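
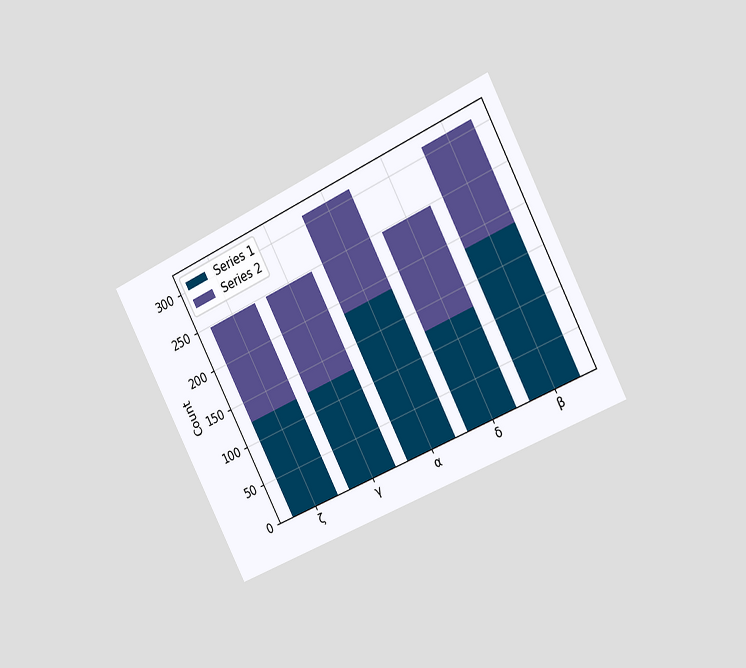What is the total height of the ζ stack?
248

The chart is tilted about 27° counter-clockwise and viewed slightly from the right. The ζ stack's top reaches 248 on the y-axis.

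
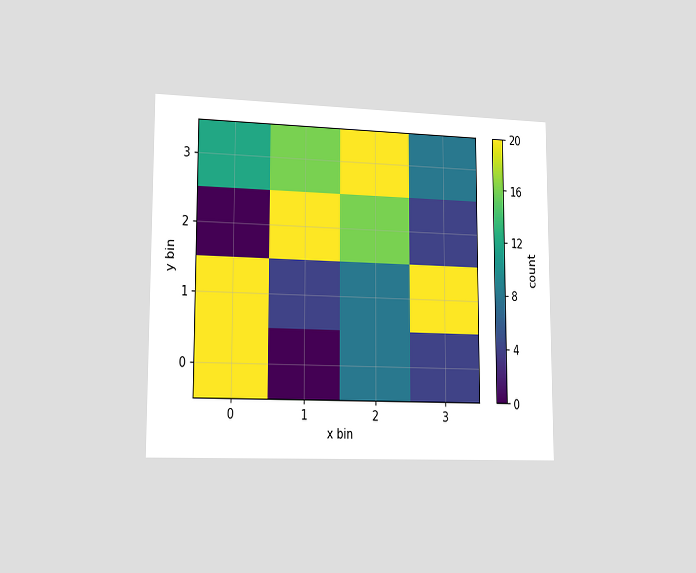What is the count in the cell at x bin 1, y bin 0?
0

The chart is viewed slightly from the left. Matching the cell (1, 0) against the colorbar gives 0.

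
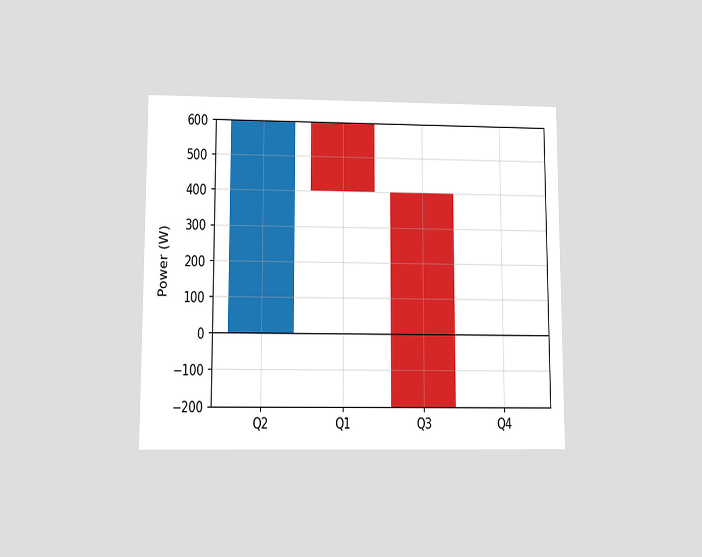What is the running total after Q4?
The chart is viewed slightly from below. After Q4 the running total reaches -200W.

-200W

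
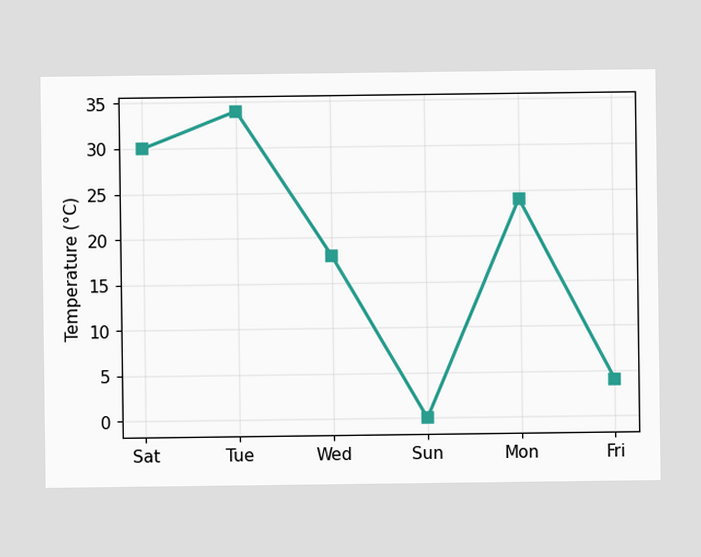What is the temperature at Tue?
At Tue, the line is at 34°C.

34°C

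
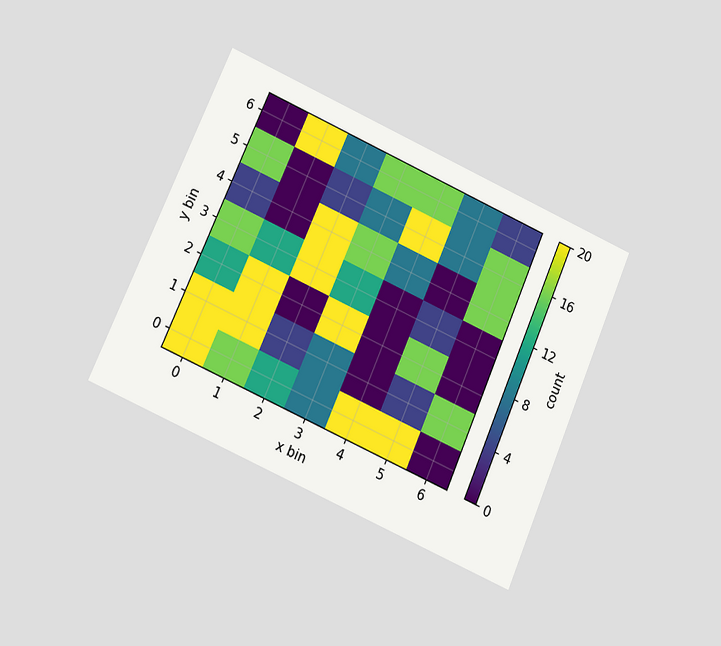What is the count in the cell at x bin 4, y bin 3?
The chart is tilted about 24° clockwise and viewed at a slight angle. Matching the cell (4, 3) against the colorbar gives 0.

0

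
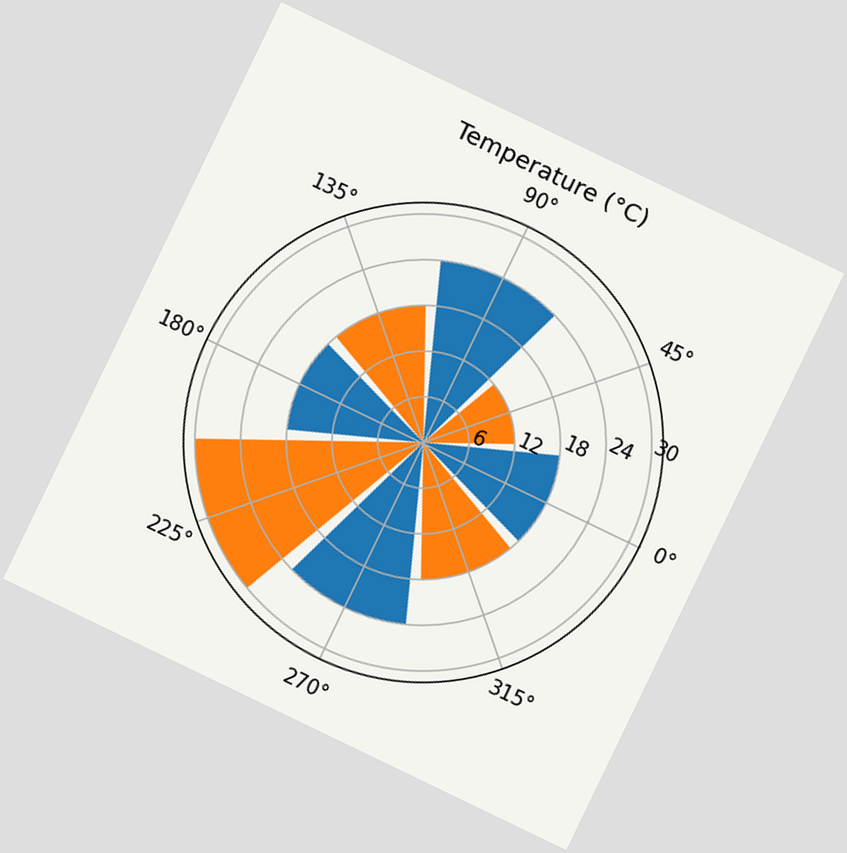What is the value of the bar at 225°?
30°C

The chart is tilted about 26° clockwise. The bar at 225° reaches 30°C on the radial axis.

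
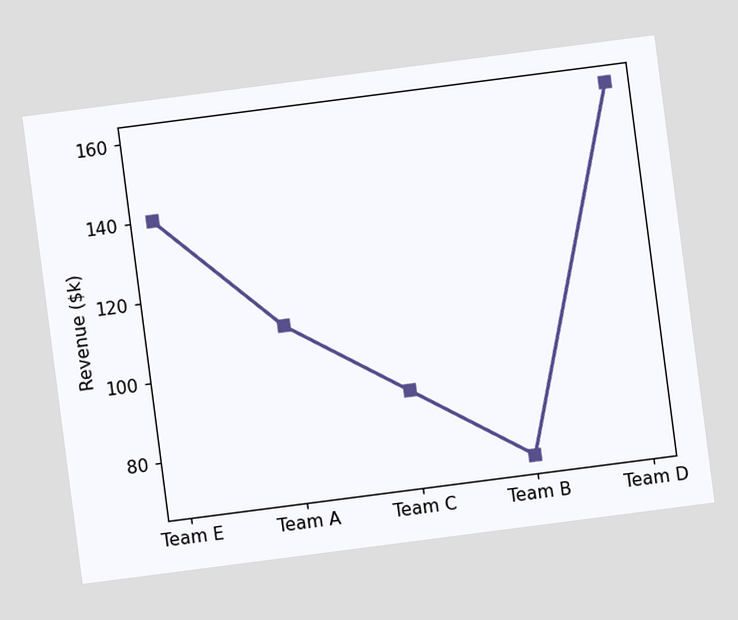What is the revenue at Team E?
The chart is tilted about 7° counter-clockwise. At Team E, the line is at $140k.

$140k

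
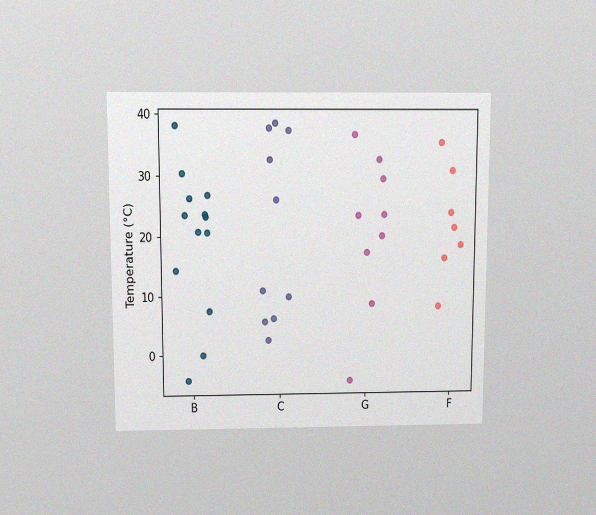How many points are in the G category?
The chart is viewed slightly from above, with some photo noise. Counting the markers in the G column gives 9.

9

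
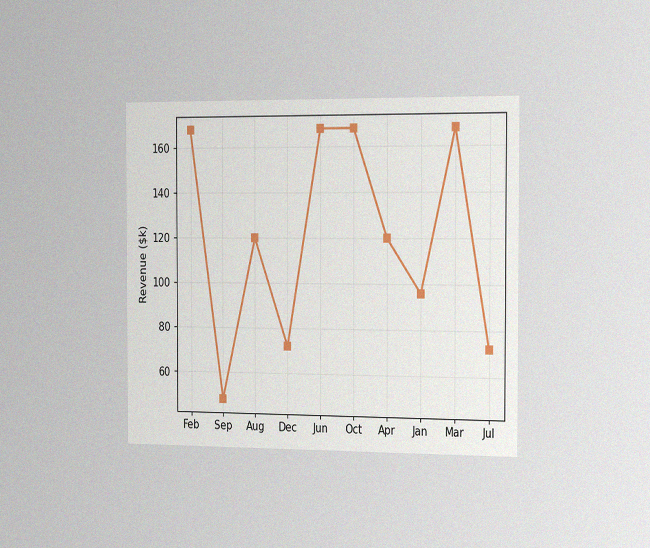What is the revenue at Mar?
The chart is viewed slightly from the right, with some photo noise. At Mar, the line is at $168k.

$168k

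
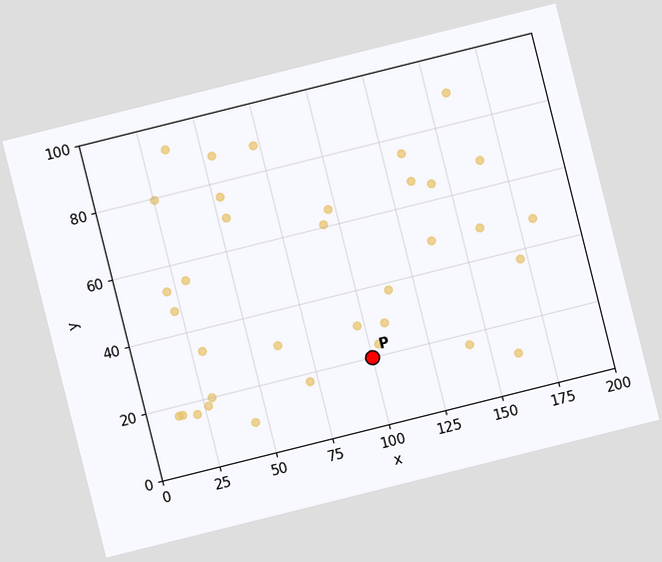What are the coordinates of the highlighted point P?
The chart is tilted about 14° counter-clockwise. Following the gridlines from P to each axis, P sits at (100, 20).

(100, 20)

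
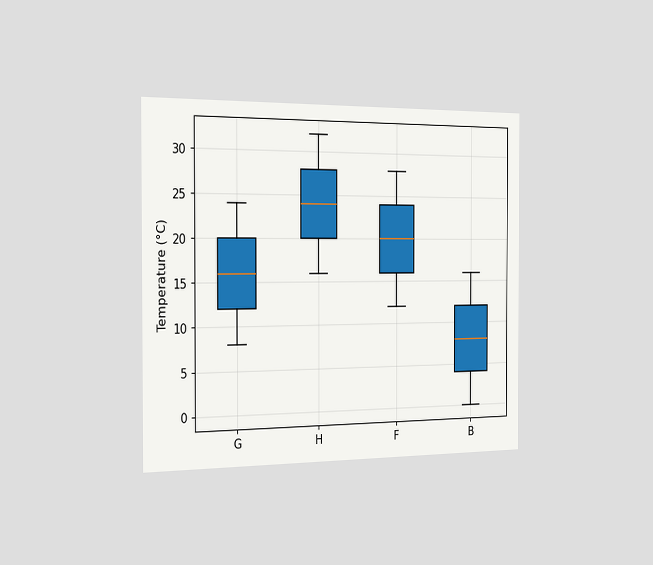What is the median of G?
The chart is viewed slightly from the left. The median line in the G box sits at 16°C.

16°C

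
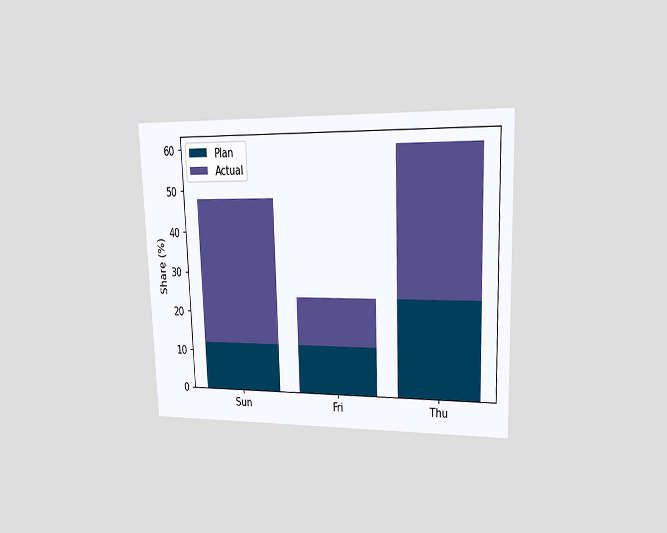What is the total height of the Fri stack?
The chart is tilted about 2° counter-clockwise and viewed at a slight angle. The Fri stack's top reaches 24% on the y-axis.

24%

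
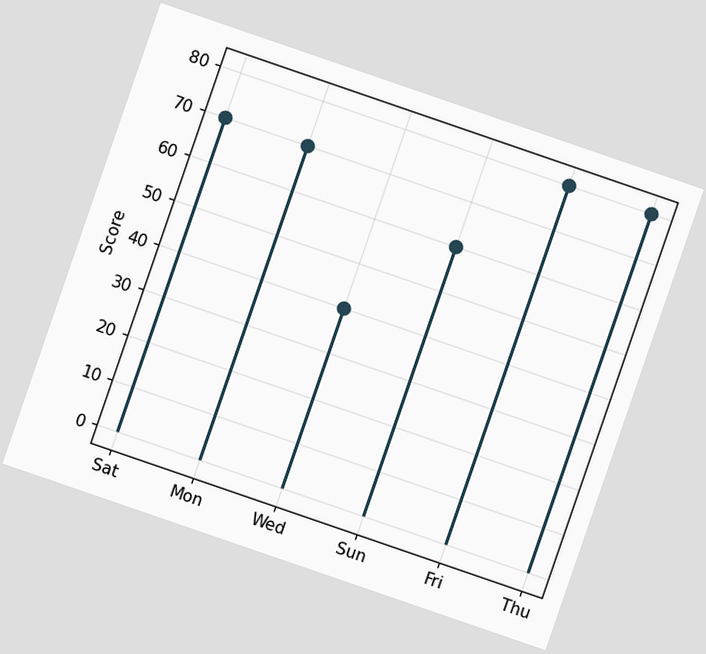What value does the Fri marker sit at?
The chart is tilted about 19° clockwise. The Fri marker sits at 80.

80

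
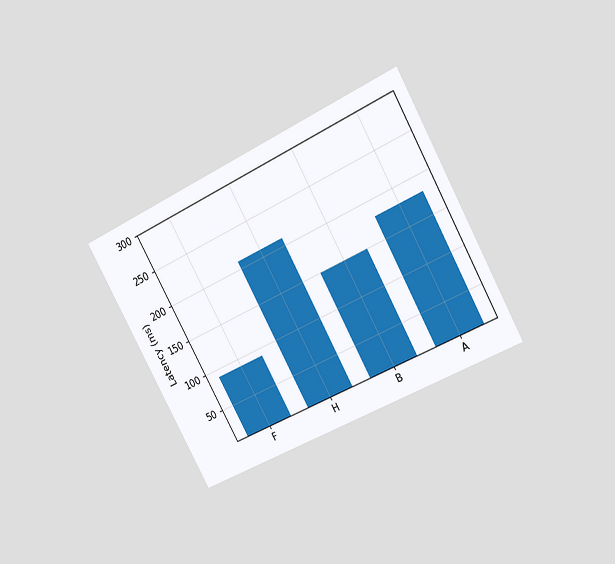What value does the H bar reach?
210ms

The chart is tilted about 29° counter-clockwise and viewed at a slight angle. Reading along the chart's y-axis, the H bar reaches 210ms.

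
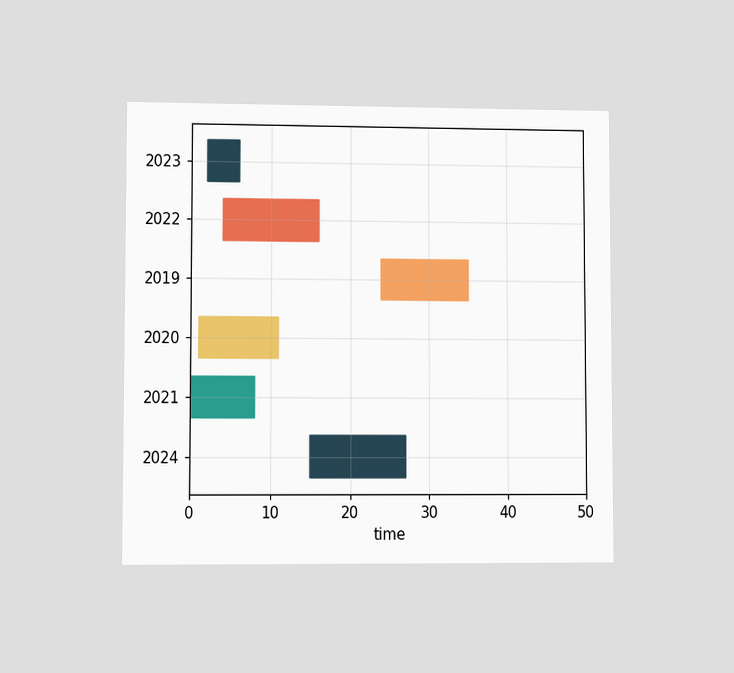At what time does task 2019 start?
24

The chart is viewed at a slight angle. The 2019 bar begins at t=24.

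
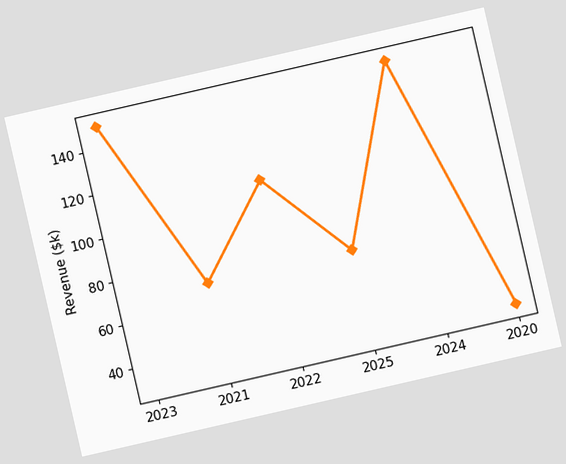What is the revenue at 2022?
The chart is tilted about 13° counter-clockwise. At 2022, the line is at $110k.

$110k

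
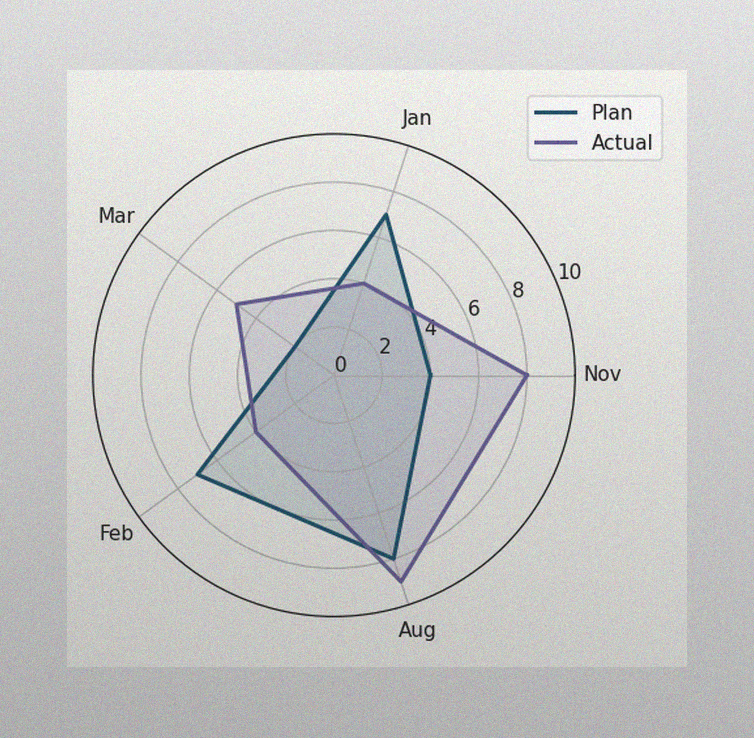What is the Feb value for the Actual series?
4

The image has some photo noise and uneven lighting. On the Feb axis, Actual reaches 4.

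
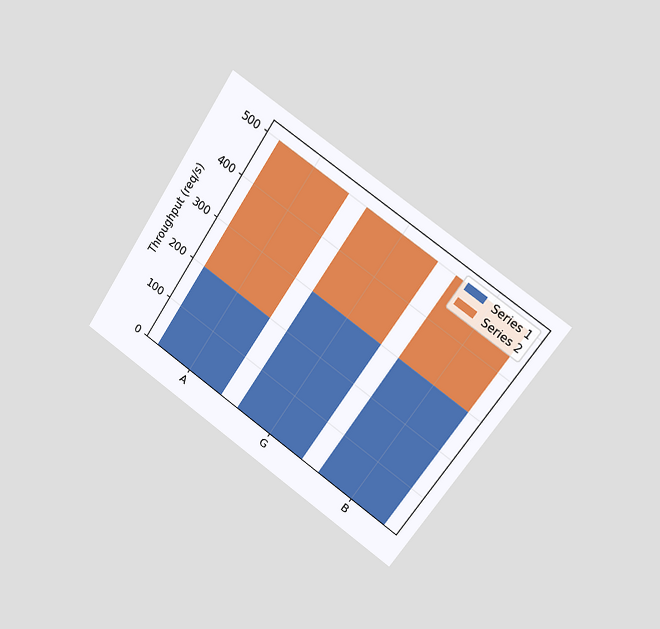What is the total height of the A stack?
500req/s

The chart is tilted about 34° clockwise and viewed at a slight angle. The A stack's top reaches 500req/s on the y-axis.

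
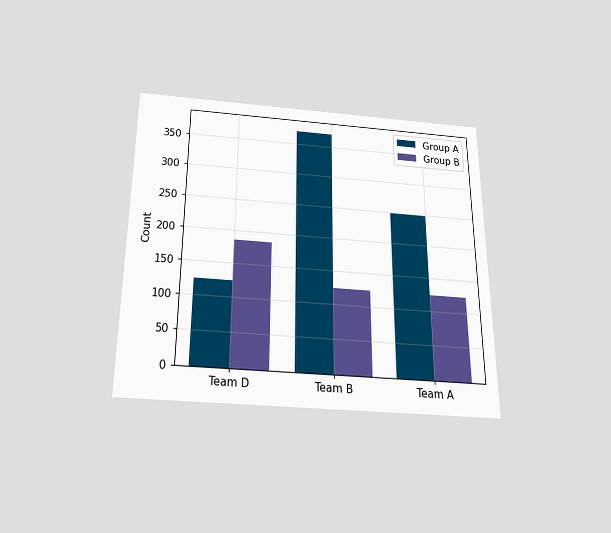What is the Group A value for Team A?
The chart is viewed slightly from below. The Group A bar at Team A reaches 248 on the y-axis.

248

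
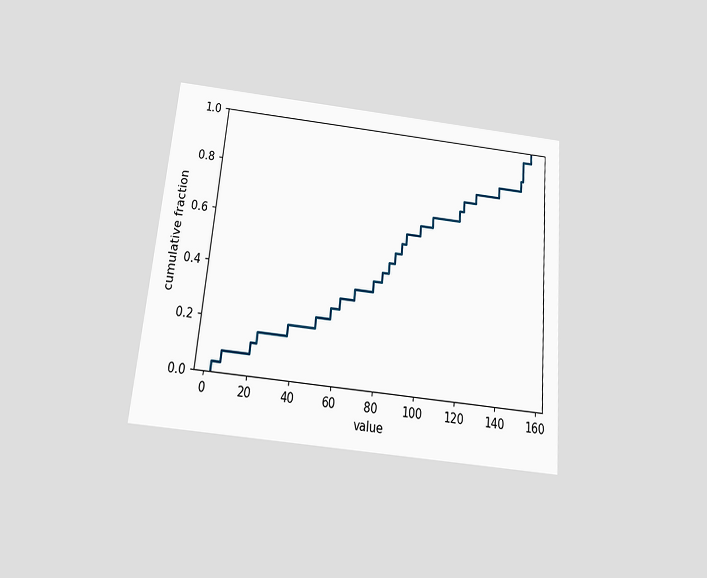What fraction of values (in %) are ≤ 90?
56%

The chart is tilted about 5° clockwise and viewed slightly from below. At x=90 the ECDF step is at 56%.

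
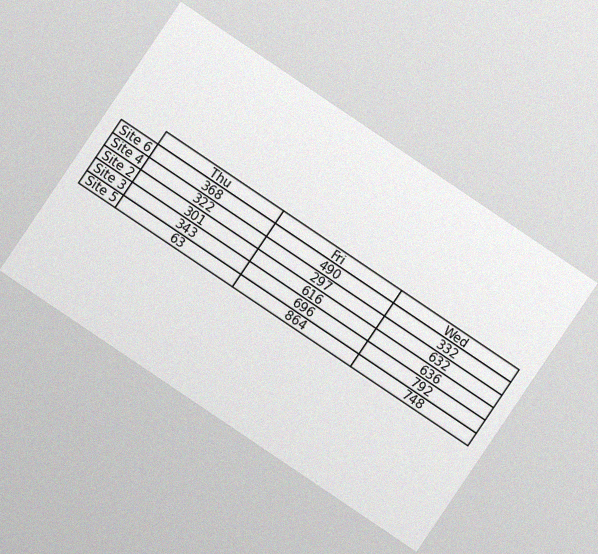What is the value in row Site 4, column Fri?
297

The chart is tilted about 34° clockwise, with some photo noise. The (Site 4, Fri) cell reads 297.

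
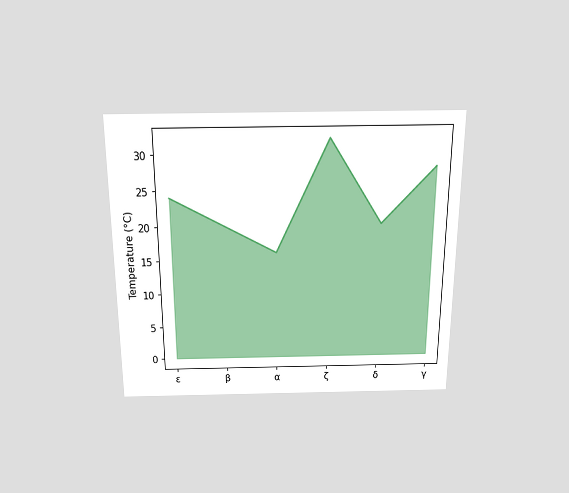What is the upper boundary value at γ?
The chart is viewed slightly from above. At γ the upper boundary is at 28°C.

28°C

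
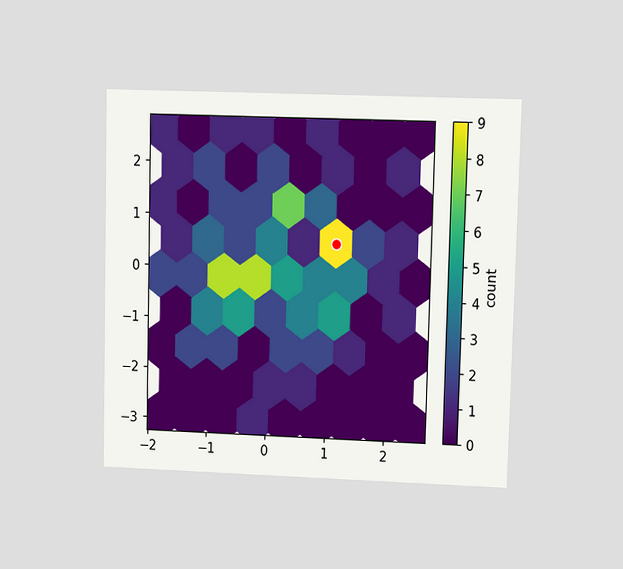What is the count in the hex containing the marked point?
The chart is viewed at a slight angle. The marked hex reads 9 on the colorbar.

9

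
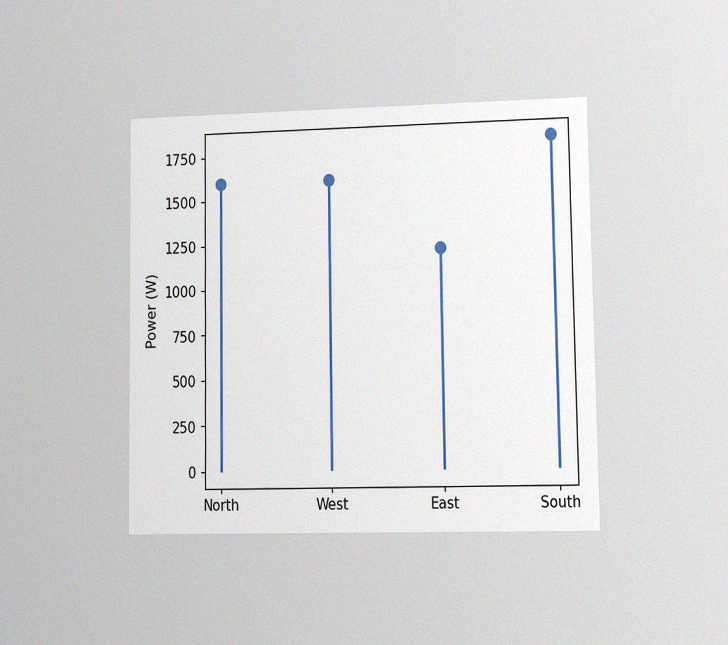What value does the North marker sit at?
The chart is viewed at a slight angle, with some photo noise. The North marker sits at 1600W.

1600W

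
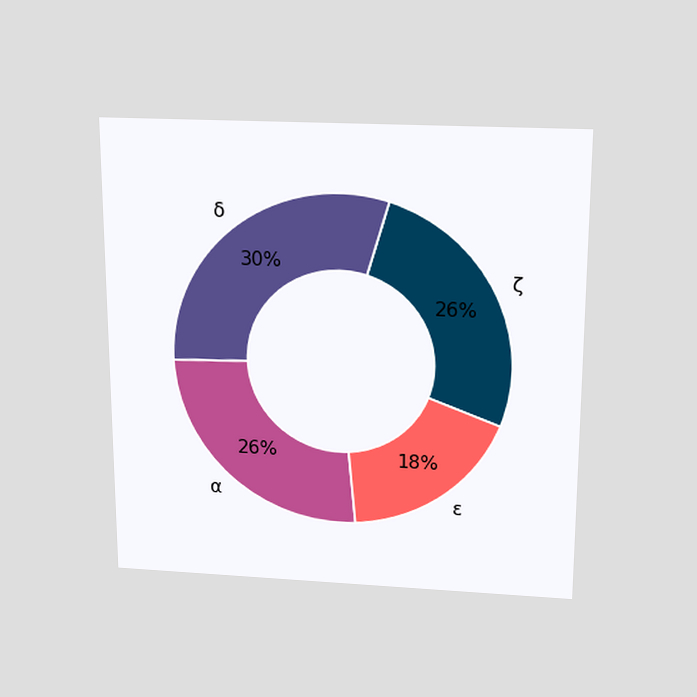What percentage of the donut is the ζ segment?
26%

The chart is viewed slightly from above. The ζ segment takes up 26% of the ring.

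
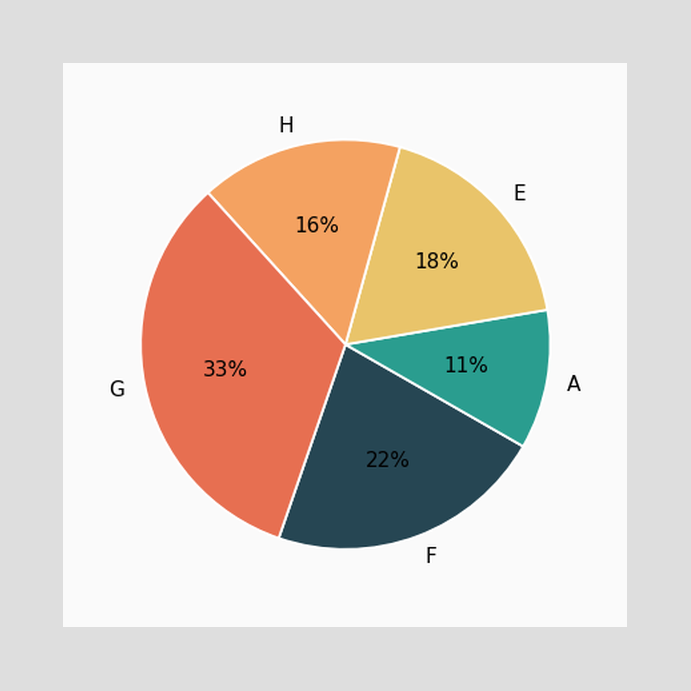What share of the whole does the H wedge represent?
16%

The H slice takes up 16% of the pie.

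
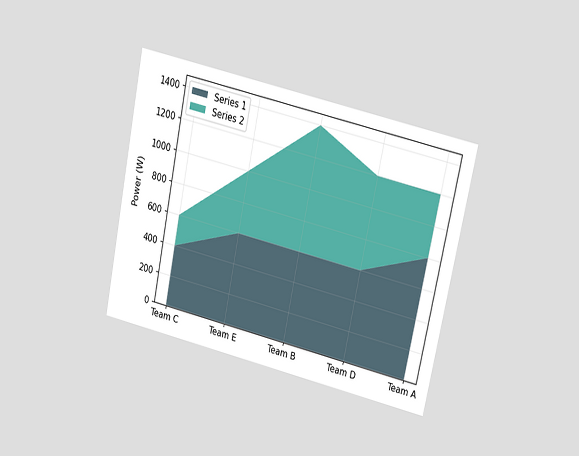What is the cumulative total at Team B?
The chart is tilted about 12° clockwise and viewed at a slight angle. The stacked total at Team B reaches 1400W.

1400W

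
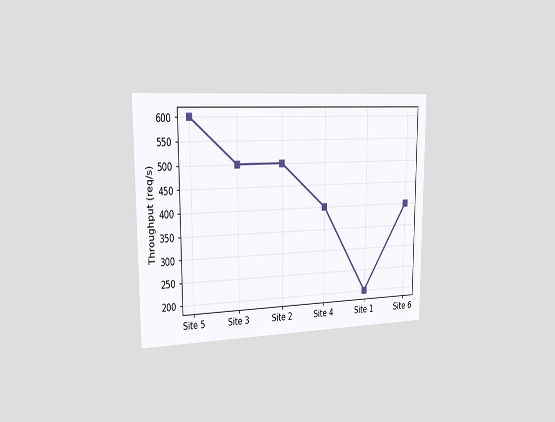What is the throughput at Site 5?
The chart is viewed slightly from the left. At Site 5, the line is at 600req/s.

600req/s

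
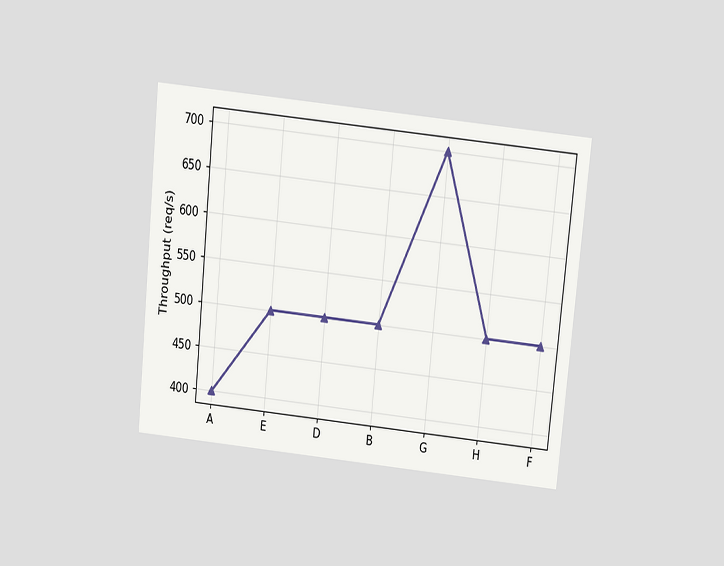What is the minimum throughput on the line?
The chart is tilted about 6° clockwise and viewed slightly from above. The lowest point is at A, and reading across to the y-axis gives 400req/s.

400req/s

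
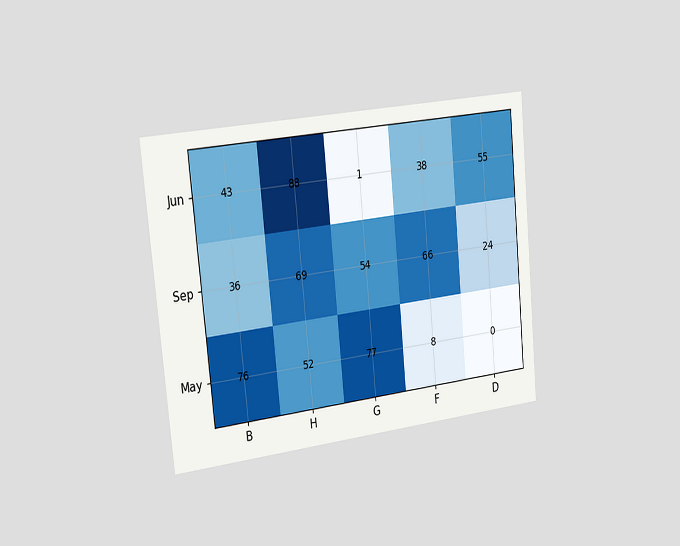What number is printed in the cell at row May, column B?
76

The chart is tilted about 5° counter-clockwise and viewed slightly from the left. The (May, B) cell reads 76.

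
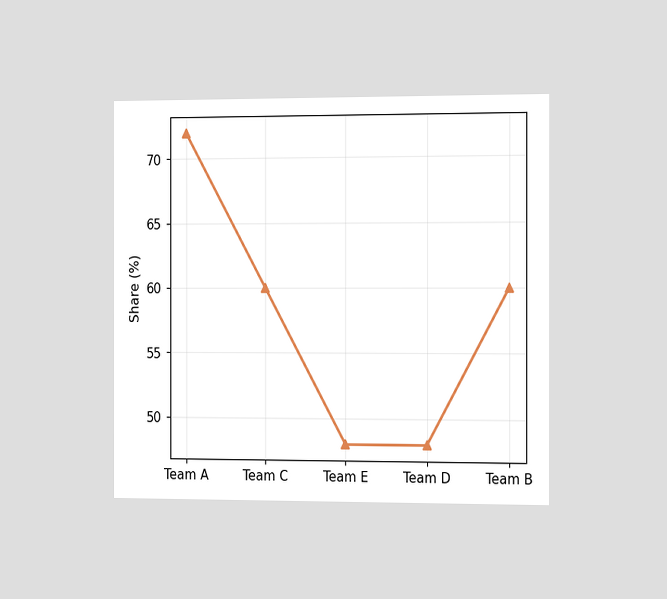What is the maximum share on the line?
The chart is viewed slightly from the right. The highest point is at Team A, and reading across to the y-axis gives 72%.

72%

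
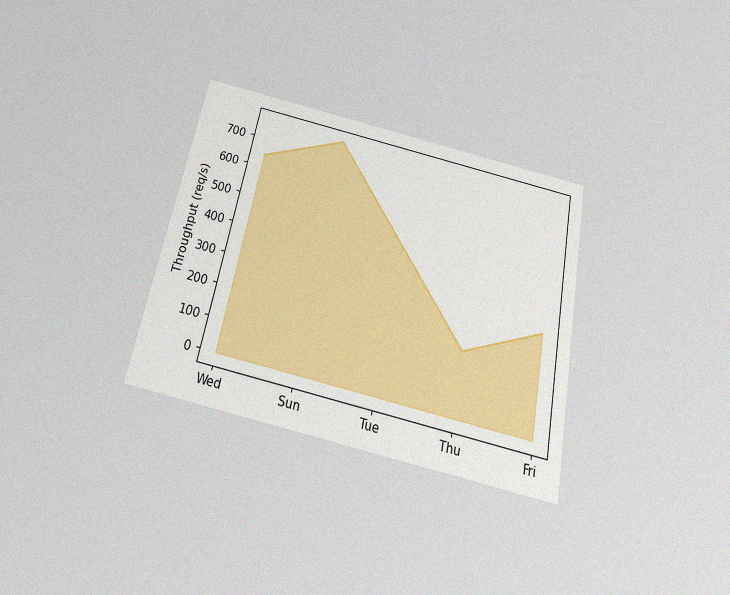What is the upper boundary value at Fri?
320req/s

The chart is tilted about 11° clockwise and viewed slightly from below, with some photo noise. At Fri the upper boundary is at 320req/s.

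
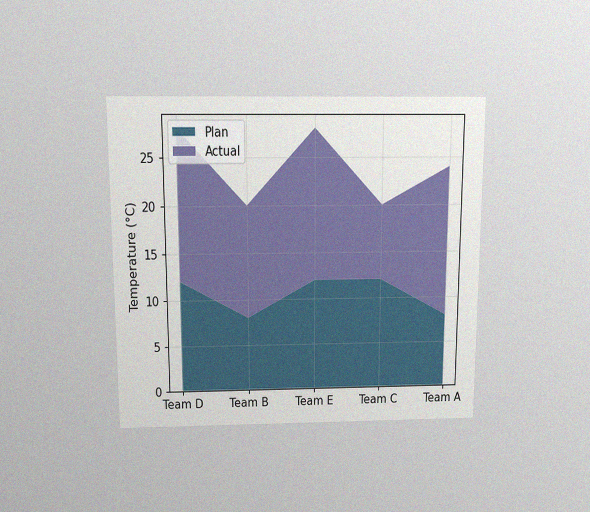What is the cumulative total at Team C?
The chart is viewed slightly from above, with some photo noise. The stacked total at Team C reaches 20°C.

20°C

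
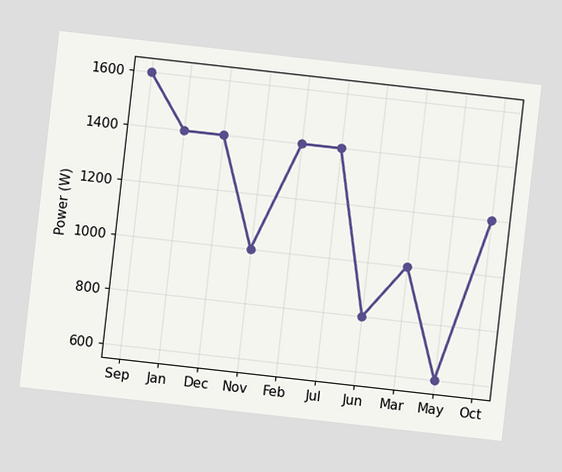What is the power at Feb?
1400W

The chart is tilted about 6° clockwise. At Feb, the line is at 1400W.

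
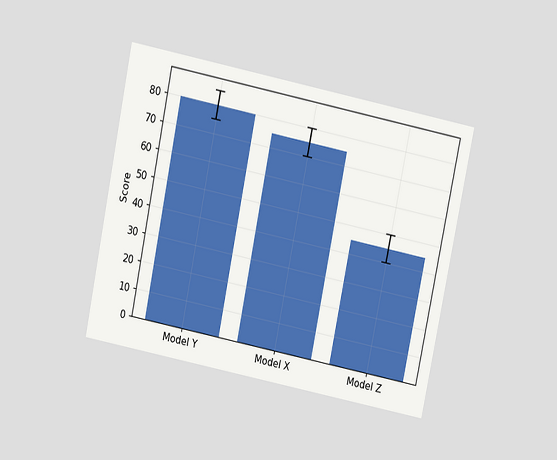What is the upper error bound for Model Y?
85

The chart is tilted about 12° clockwise and viewed slightly from above. The Model Y bar's upper whisker reaches 85.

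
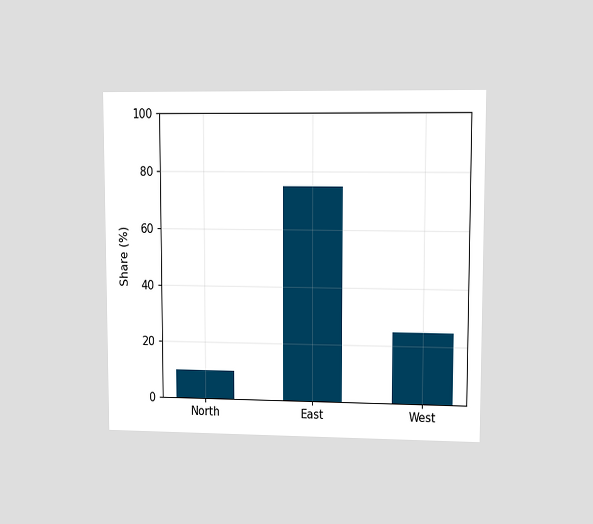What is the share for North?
10%

The chart is viewed at a slight angle. Reading along the chart's y-axis, the North bar reaches 10%.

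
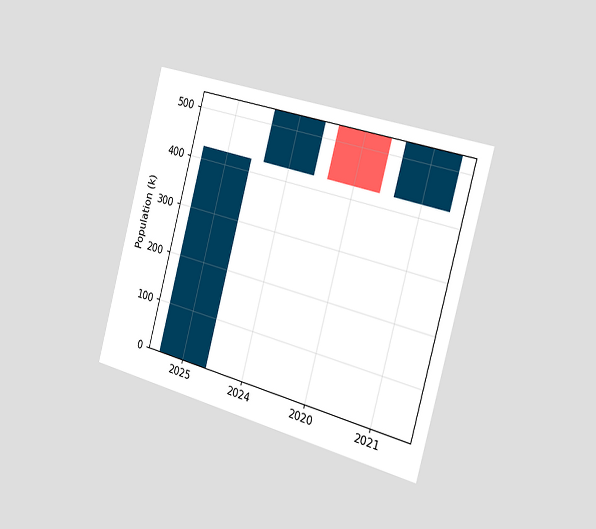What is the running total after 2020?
The chart is tilted about 15° clockwise and viewed slightly from the right. After 2020 the running total reaches 424k.

424k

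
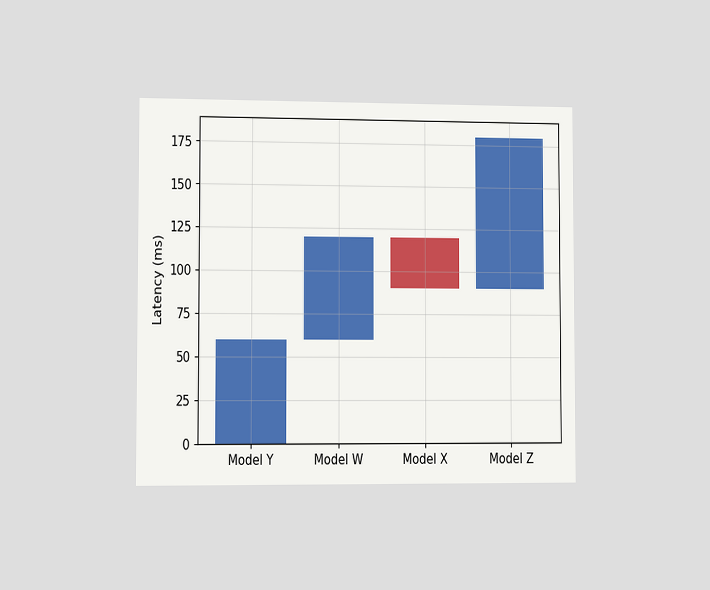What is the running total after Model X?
90ms

The chart is viewed slightly from the left. After Model X the running total reaches 90ms.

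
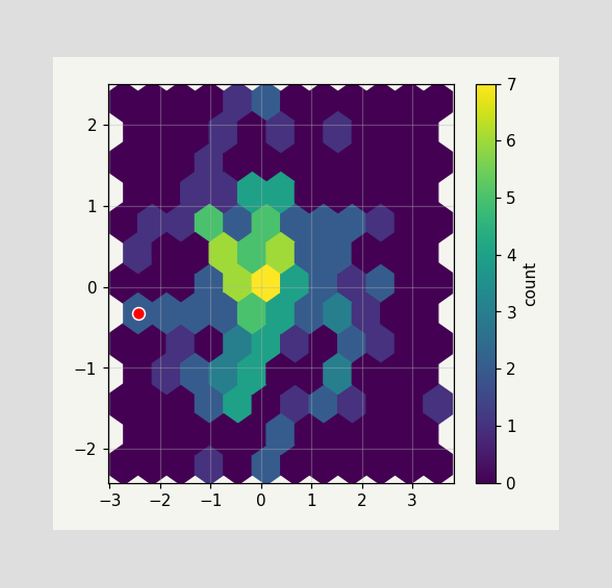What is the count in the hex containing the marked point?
2

The marked hex reads 2 on the colorbar.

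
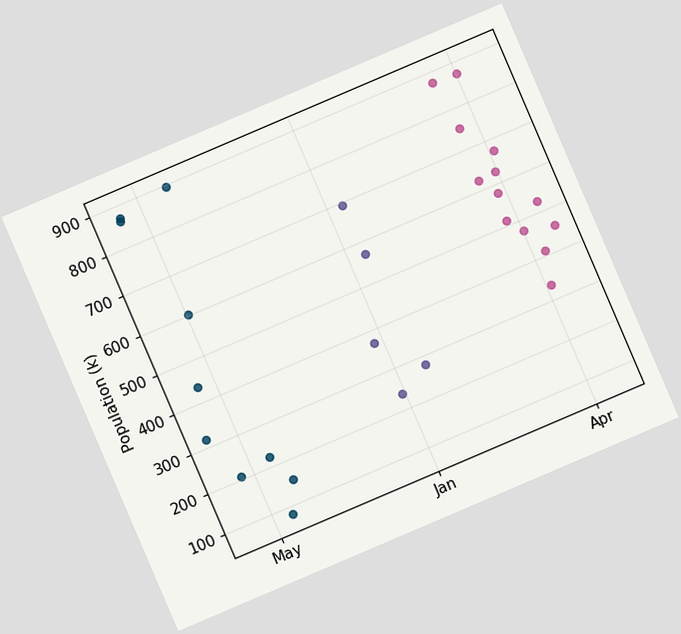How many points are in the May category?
10

The chart is tilted about 23° counter-clockwise. Counting the markers in the May column gives 10.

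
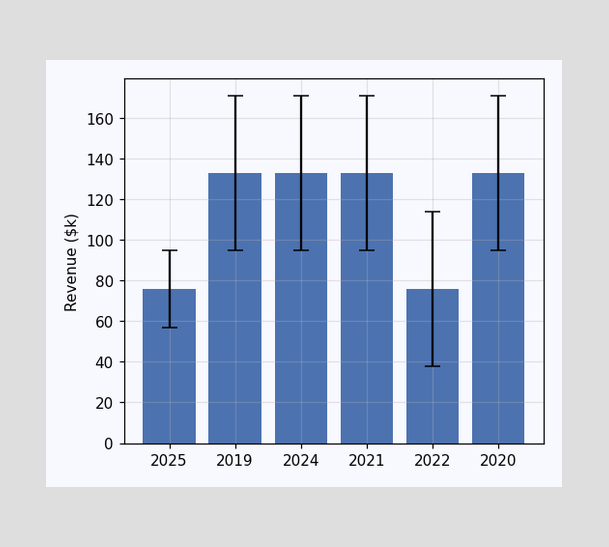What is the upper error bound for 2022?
$114k

The 2022 bar's upper whisker reaches $114k.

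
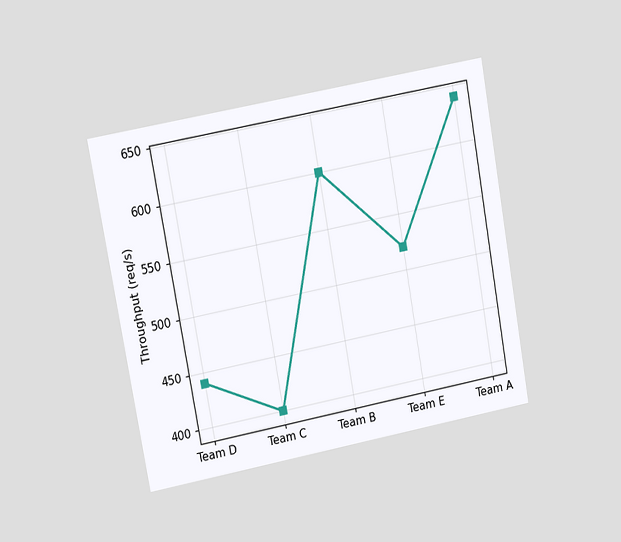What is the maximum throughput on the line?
640req/s

The chart is tilted about 10° counter-clockwise and viewed at a slight angle. The highest point is at Team A, and reading across to the y-axis gives 640req/s.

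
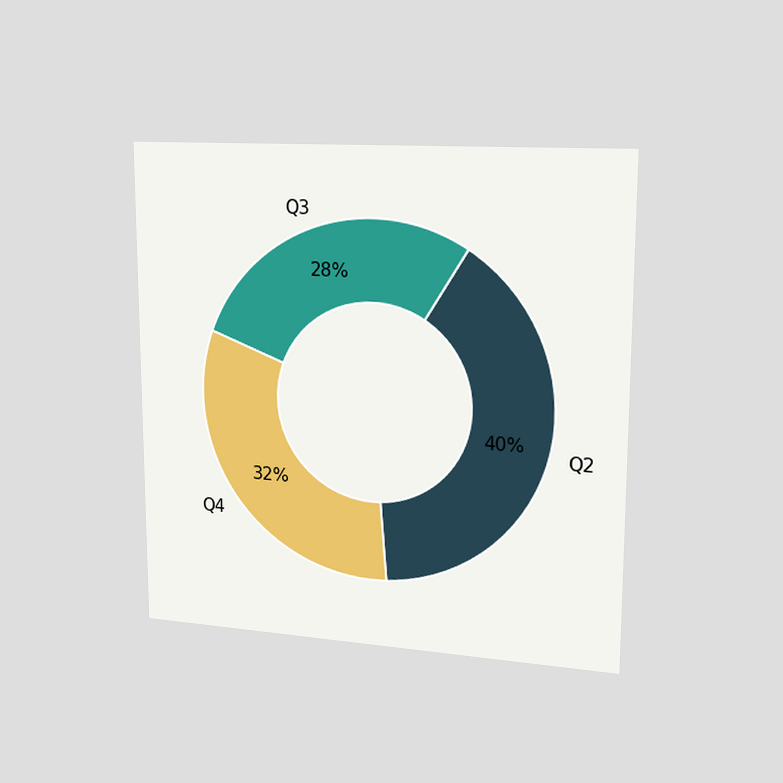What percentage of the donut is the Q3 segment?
28%

The chart is viewed slightly from the right. The Q3 segment takes up 28% of the ring.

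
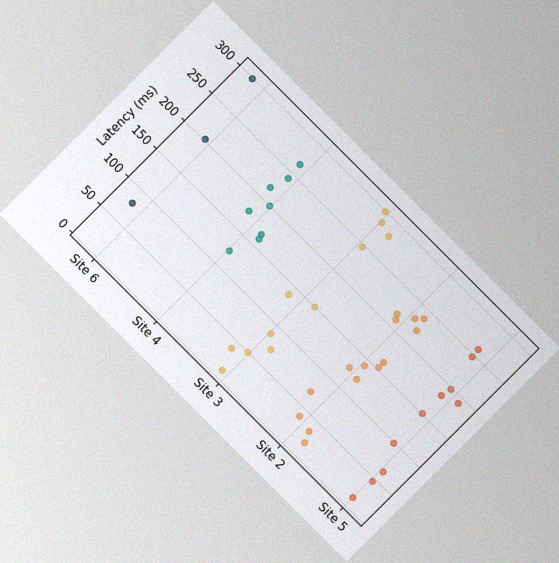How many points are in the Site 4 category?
8

The chart is tilted about 45° clockwise, with some photo noise. Counting the markers in the Site 4 column gives 8.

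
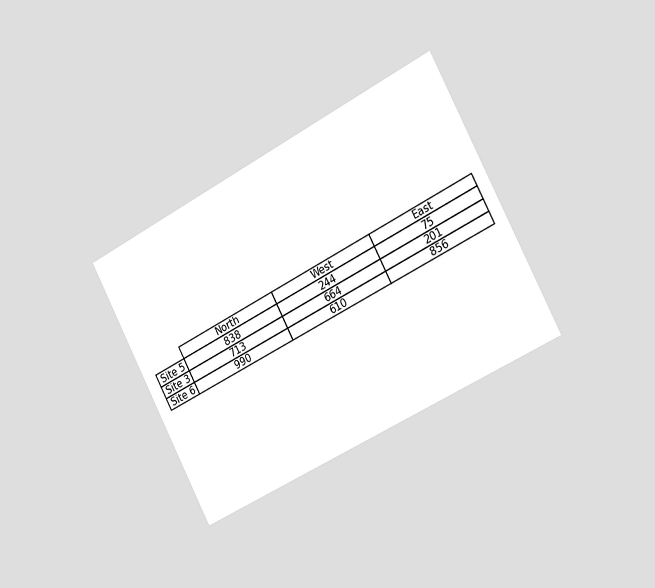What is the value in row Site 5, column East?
75

The chart is tilted about 28° counter-clockwise and viewed slightly from the right. The (Site 5, East) cell reads 75.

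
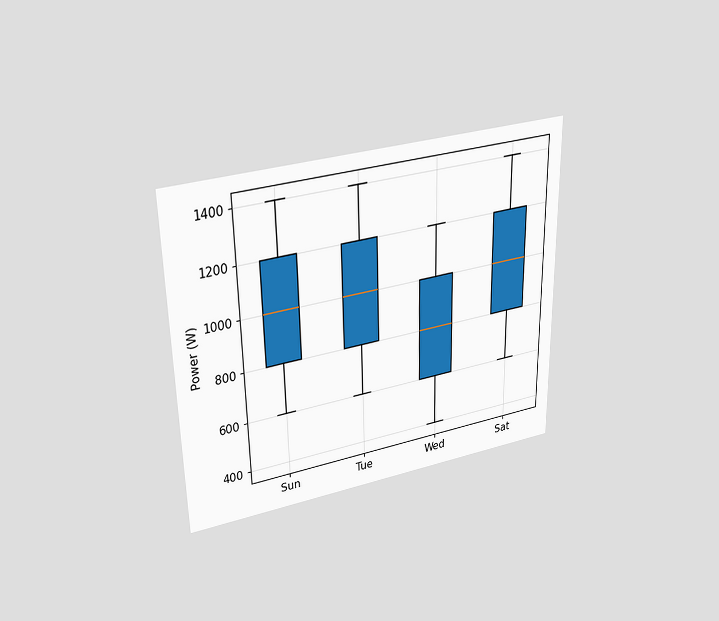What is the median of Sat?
1000W

The chart is viewed slightly from above. The median line in the Sat box sits at 1000W.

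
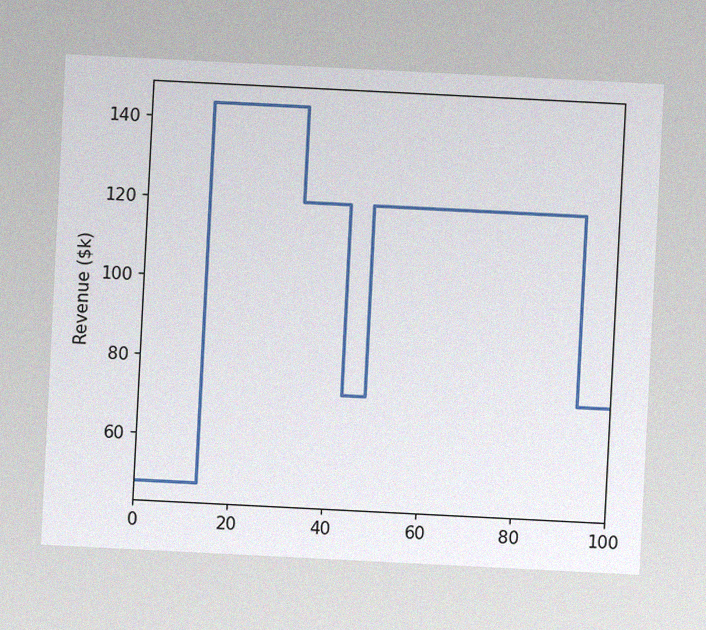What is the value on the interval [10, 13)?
The chart is tilted about 3° clockwise, with some photo noise. On [10, 13) the step sits at $48k.

$48k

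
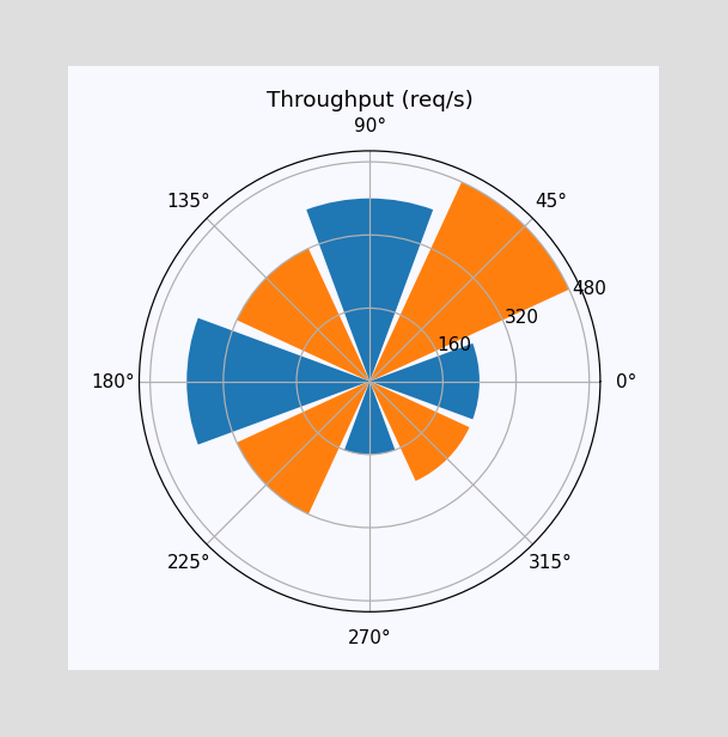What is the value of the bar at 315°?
The bar at 315° reaches 240req/s on the radial axis.

240req/s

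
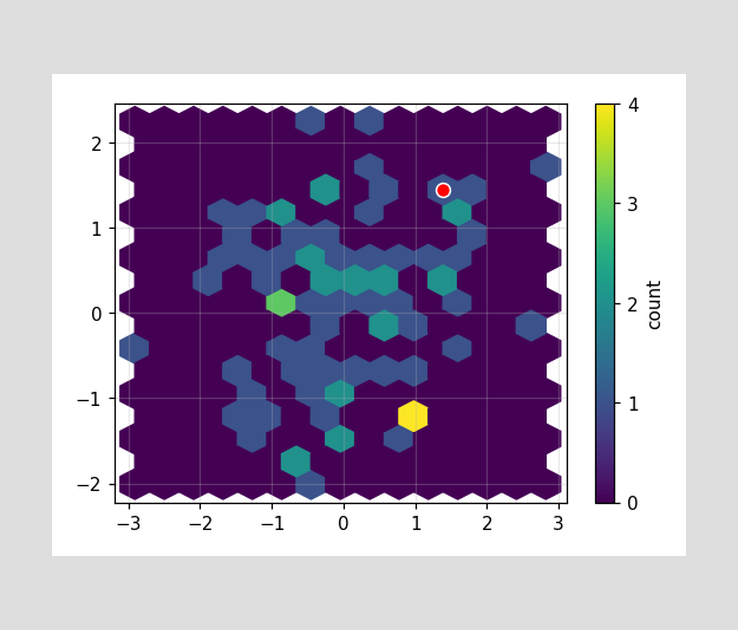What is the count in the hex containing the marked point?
The marked hex reads 1 on the colorbar.

1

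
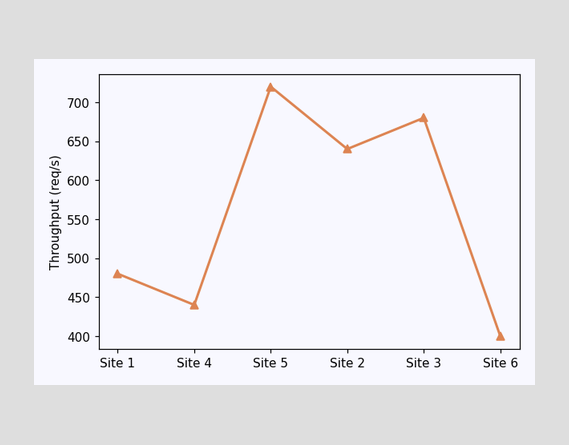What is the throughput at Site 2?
640req/s

At Site 2, the line is at 640req/s.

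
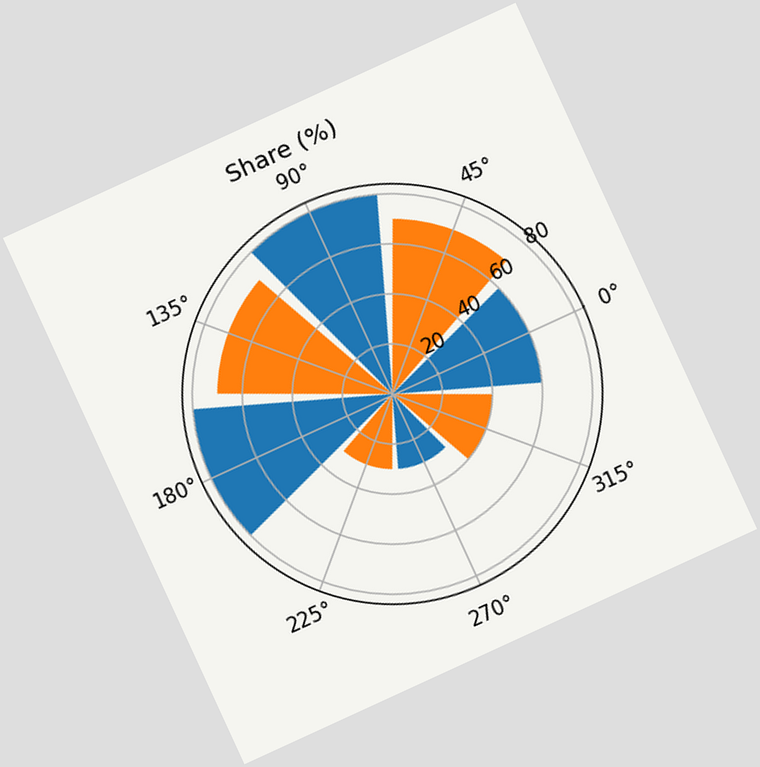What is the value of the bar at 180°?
80%

The chart is tilted about 25° counter-clockwise. The bar at 180° reaches 80% on the radial axis.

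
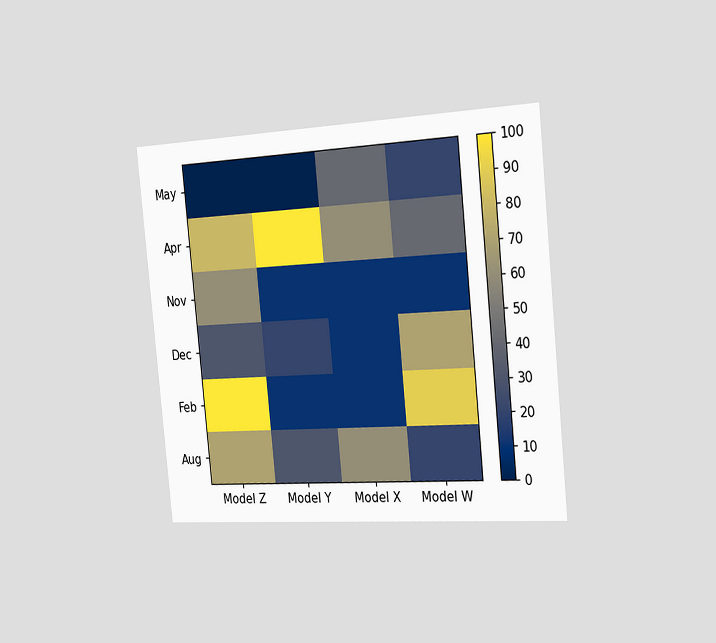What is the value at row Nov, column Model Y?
The chart is tilted about 6° counter-clockwise and viewed slightly from the right. Matching cell (Nov, Model Y) against the colorbar gives 10.

10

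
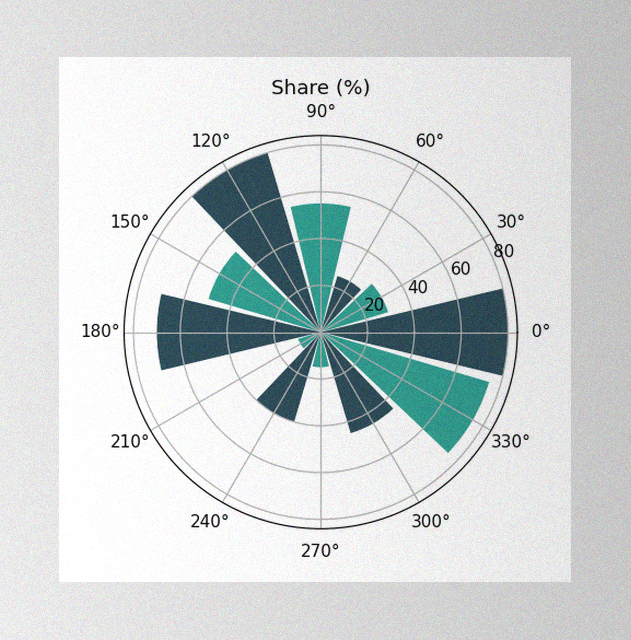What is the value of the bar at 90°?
55%

The image has some photo noise and uneven lighting. The bar at 90° reaches 55% on the radial axis.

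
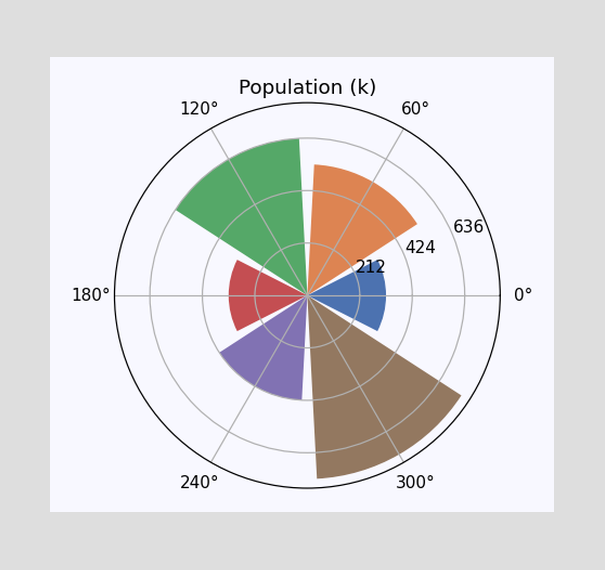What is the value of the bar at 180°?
318k

The bar at 180° reaches 318k on the radial axis.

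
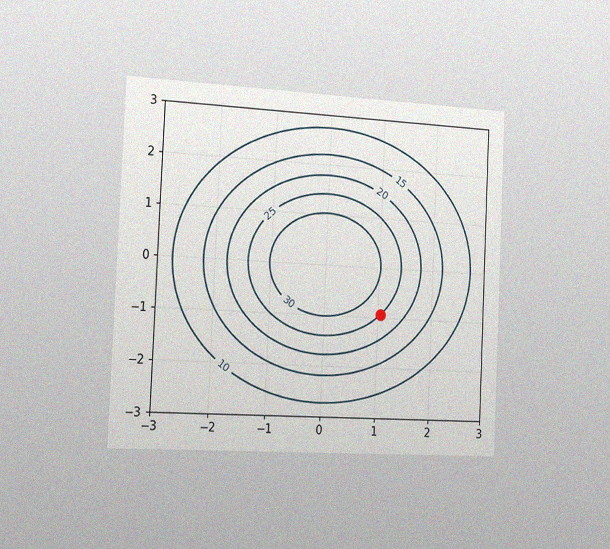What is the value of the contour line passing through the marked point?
The chart is tilted about 3° clockwise and viewed slightly from the left, with some photo noise. The marked point sits on the contour labelled 25.

25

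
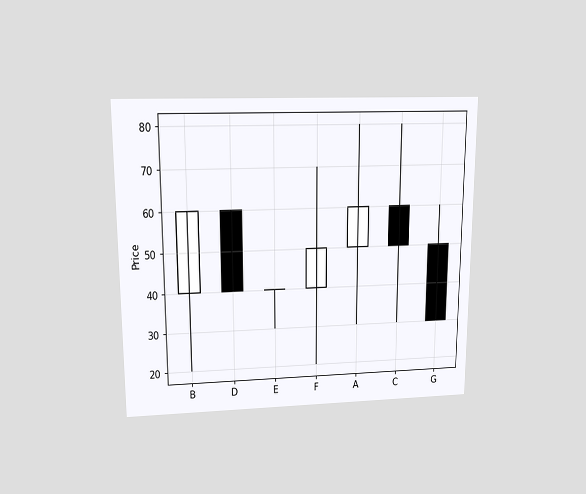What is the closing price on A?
60

The chart is viewed slightly from above. The A candle closes at 60.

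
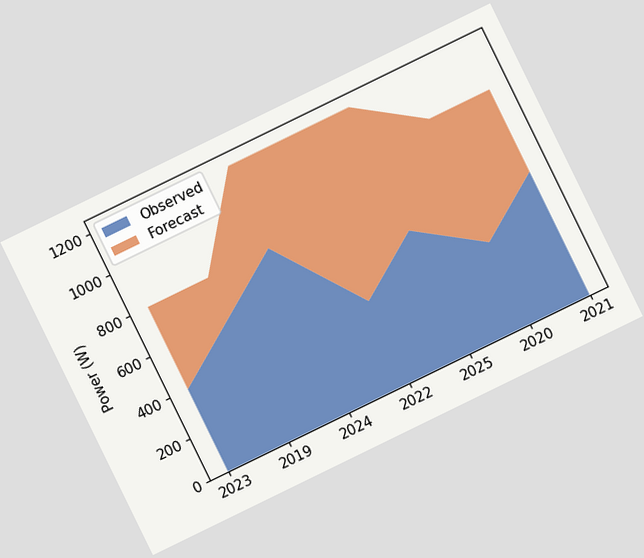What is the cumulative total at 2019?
800W

The chart is tilted about 26° counter-clockwise. The stacked total at 2019 reaches 800W.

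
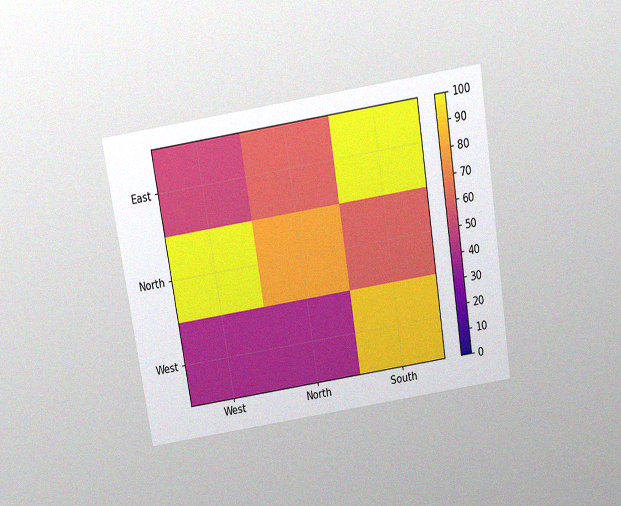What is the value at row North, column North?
80

The chart is tilted about 9° counter-clockwise and viewed slightly from above, with some photo noise. Matching cell (North, North) against the colorbar gives 80.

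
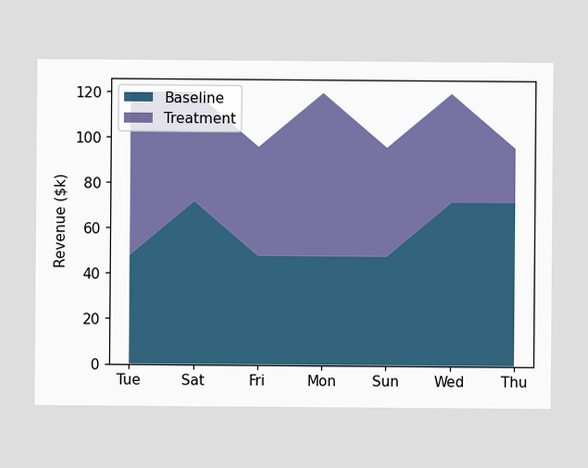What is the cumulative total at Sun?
$96k

The stacked total at Sun reaches $96k.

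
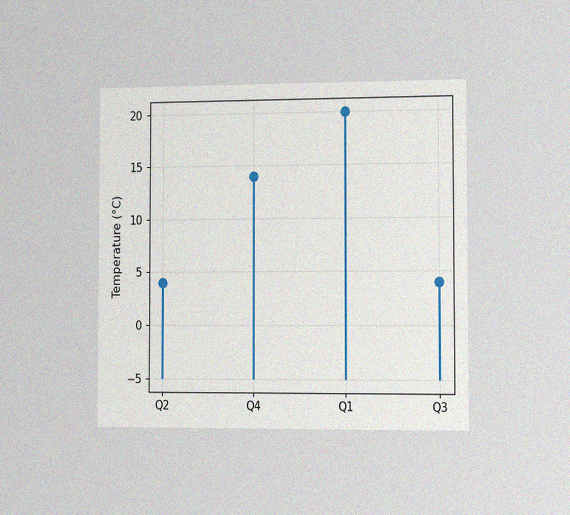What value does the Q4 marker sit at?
14°C

The chart is viewed slightly from the right, with some photo noise. The Q4 marker sits at 14°C.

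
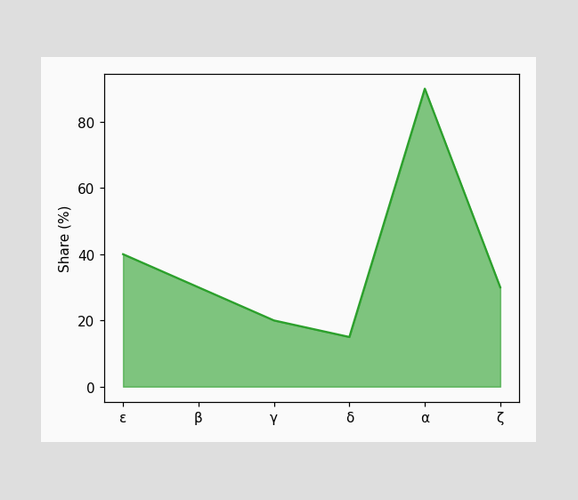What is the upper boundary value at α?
At α the upper boundary is at 90%.

90%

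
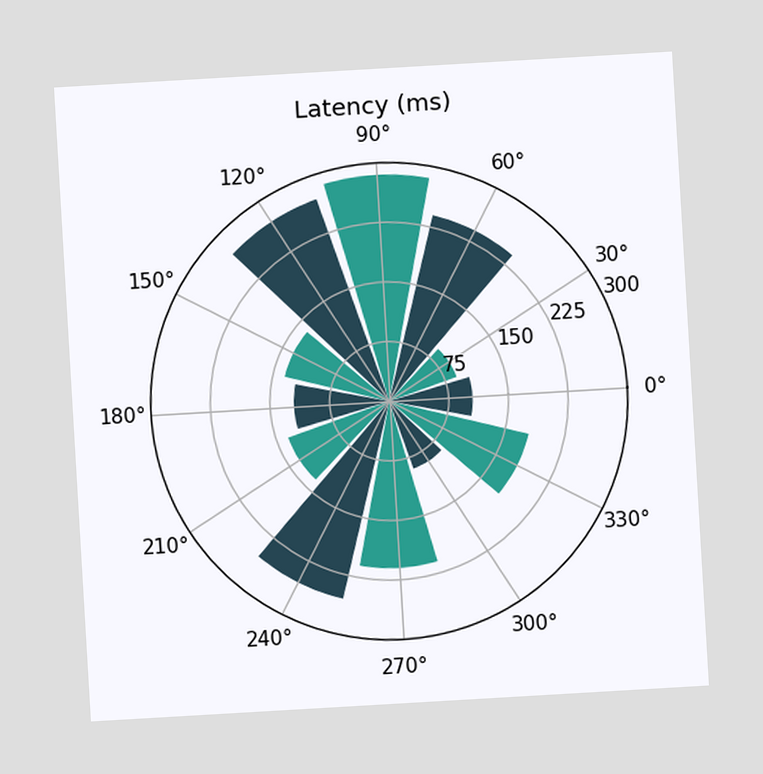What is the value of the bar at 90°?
285ms

The chart is tilted about 3° counter-clockwise. The bar at 90° reaches 285ms on the radial axis.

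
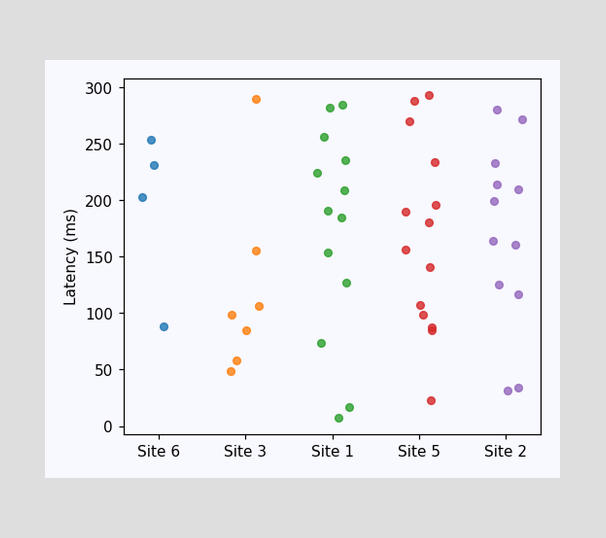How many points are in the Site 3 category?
7

Counting the markers in the Site 3 column gives 7.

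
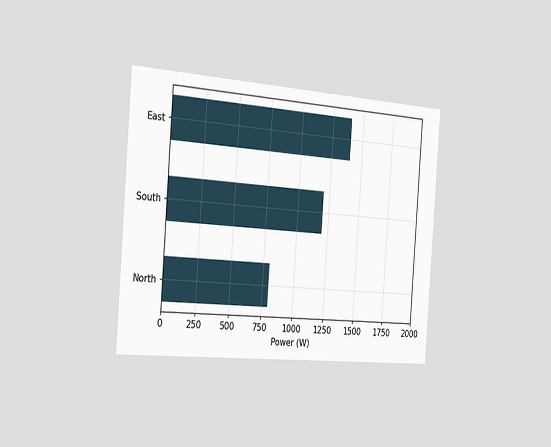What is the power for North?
800W

The chart is tilted about 4° clockwise and viewed slightly from the left. Reading along the chart's x-axis, the North bar reaches 800W.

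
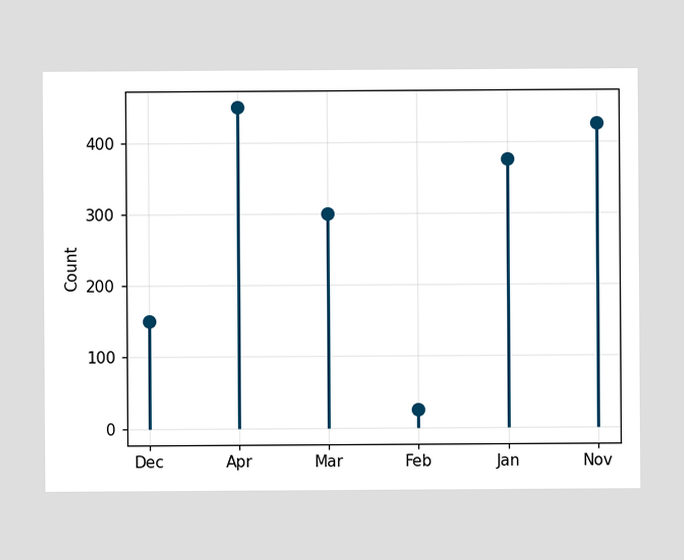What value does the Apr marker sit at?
The Apr marker sits at 450.

450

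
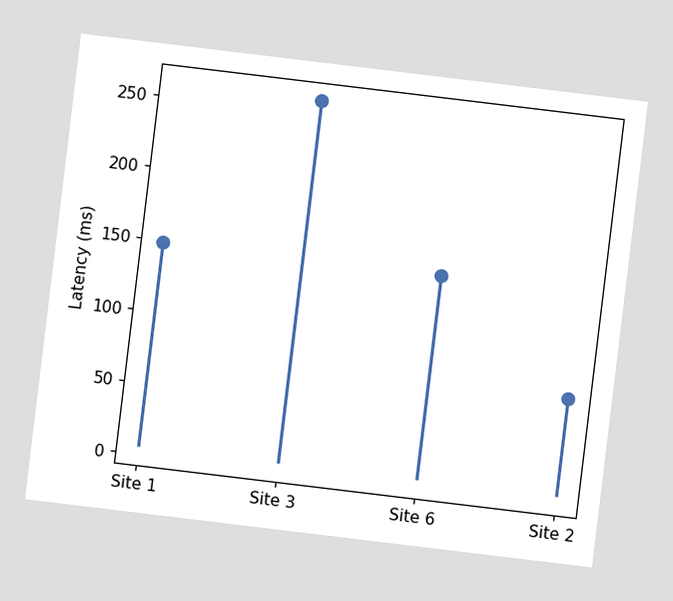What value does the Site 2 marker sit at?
74ms

The chart is tilted about 7° clockwise. The Site 2 marker sits at 74ms.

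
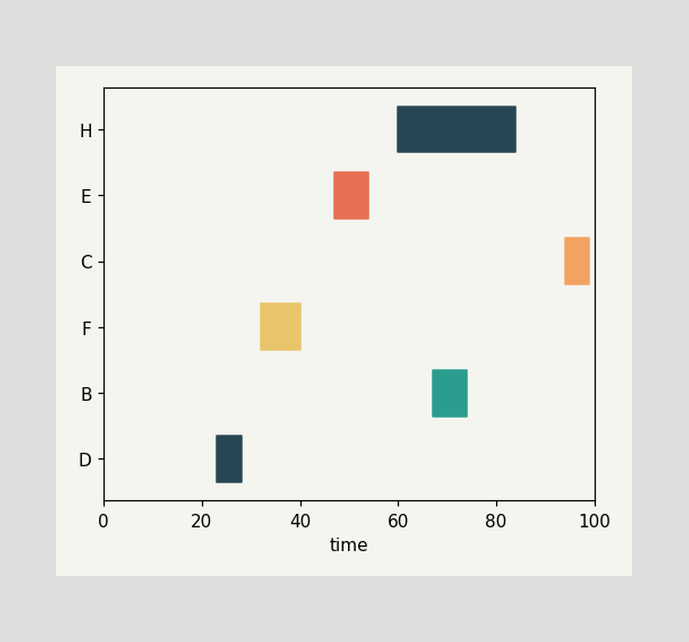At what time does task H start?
The H bar begins at t=60.

60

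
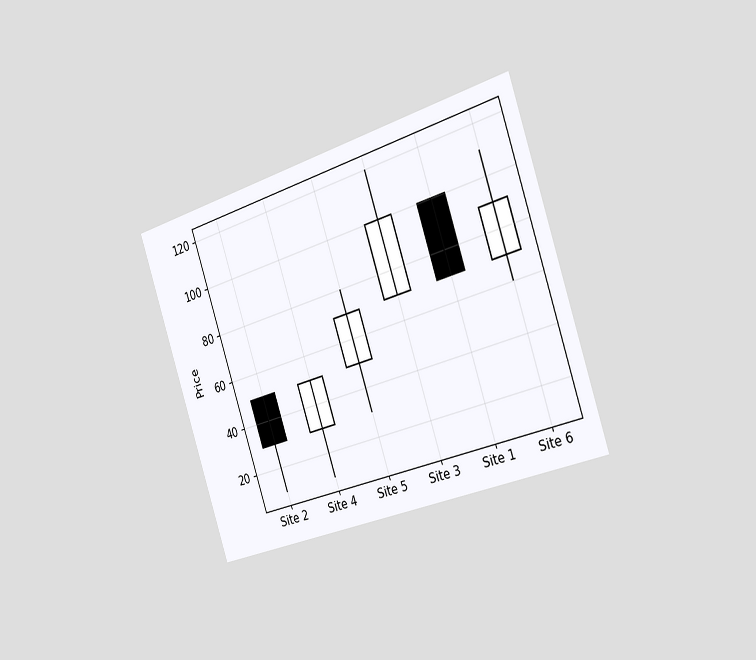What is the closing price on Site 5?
The chart is tilted about 18° counter-clockwise and viewed slightly from the right. The Site 5 candle closes at 70.

70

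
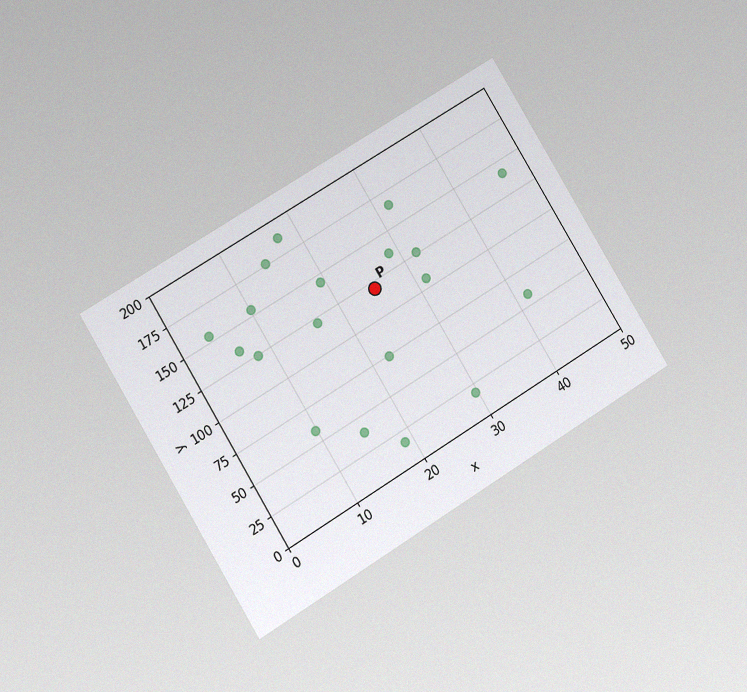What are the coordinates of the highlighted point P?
The chart is tilted about 31° counter-clockwise and viewed at a slight angle, with some photo noise. Following the gridlines from P to each axis, P sits at (25, 120).

(25, 120)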